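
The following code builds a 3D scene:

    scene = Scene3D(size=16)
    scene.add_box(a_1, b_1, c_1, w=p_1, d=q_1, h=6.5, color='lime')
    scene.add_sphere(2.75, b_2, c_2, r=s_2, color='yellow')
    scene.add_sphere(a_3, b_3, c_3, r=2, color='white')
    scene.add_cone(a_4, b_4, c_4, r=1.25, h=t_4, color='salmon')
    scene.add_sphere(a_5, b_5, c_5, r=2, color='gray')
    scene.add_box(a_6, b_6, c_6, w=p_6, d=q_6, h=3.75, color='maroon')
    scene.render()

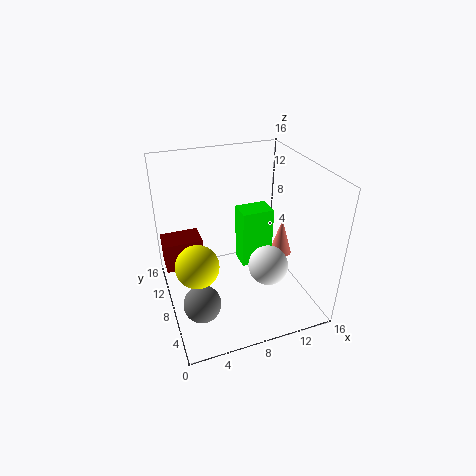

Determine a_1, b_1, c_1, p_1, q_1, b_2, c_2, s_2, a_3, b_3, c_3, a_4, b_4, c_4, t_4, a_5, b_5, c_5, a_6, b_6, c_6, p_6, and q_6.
a_1 = 8.25
b_1 = 7
c_1 = 4.75
p_1 = 3.5
q_1 = 2.5
b_2 = 5.75
c_2 = 7
s_2 = 2.25
a_3 = 9.5
b_3 = 3.25
c_3 = 7.25
a_4 = 13
b_4 = 7.25
c_4 = 5.5
t_4 = 4.25
a_5 = 2.75
b_5 = 4.75
c_5 = 2.75
a_6 = 0.25
b_6 = 12.25
c_6 = 2
p_6 = 4.75
q_6 = 3.25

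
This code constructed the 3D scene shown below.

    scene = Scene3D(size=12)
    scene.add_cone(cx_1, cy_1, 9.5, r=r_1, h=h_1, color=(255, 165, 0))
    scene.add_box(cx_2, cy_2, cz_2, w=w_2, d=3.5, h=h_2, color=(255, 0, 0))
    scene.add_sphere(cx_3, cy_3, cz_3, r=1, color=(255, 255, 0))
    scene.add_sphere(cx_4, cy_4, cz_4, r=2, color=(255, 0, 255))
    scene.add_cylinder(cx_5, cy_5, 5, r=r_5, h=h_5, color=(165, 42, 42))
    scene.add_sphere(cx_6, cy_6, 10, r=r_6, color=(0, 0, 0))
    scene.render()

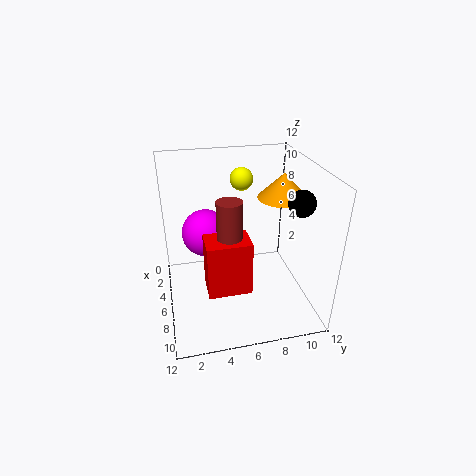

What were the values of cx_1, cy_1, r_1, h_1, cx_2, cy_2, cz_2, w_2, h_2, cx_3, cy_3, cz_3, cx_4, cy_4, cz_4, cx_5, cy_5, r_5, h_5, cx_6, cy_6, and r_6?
cx_1 = 6.5
cy_1 = 9.5
r_1 = 2
h_1 = 2
cx_2 = 6.5
cy_2 = 3
cz_2 = 2.5
w_2 = 2.5
h_2 = 4.5
cx_3 = 3
cy_3 = 7
cz_3 = 10
cx_4 = 4.5
cy_4 = 3.5
cz_4 = 6
cx_5 = 7.5
cy_5 = 5
r_5 = 1
h_5 = 5
cx_6 = 9
cy_6 = 10
r_6 = 1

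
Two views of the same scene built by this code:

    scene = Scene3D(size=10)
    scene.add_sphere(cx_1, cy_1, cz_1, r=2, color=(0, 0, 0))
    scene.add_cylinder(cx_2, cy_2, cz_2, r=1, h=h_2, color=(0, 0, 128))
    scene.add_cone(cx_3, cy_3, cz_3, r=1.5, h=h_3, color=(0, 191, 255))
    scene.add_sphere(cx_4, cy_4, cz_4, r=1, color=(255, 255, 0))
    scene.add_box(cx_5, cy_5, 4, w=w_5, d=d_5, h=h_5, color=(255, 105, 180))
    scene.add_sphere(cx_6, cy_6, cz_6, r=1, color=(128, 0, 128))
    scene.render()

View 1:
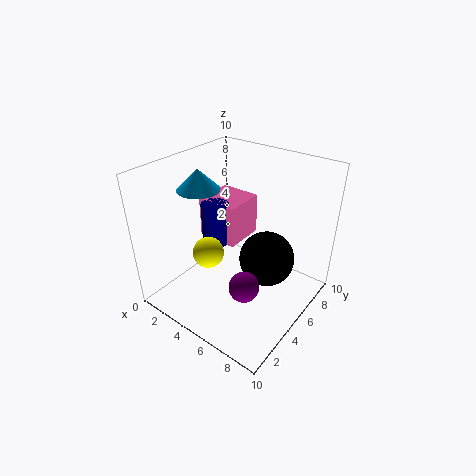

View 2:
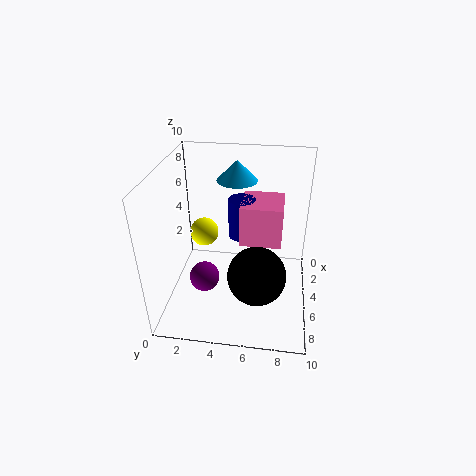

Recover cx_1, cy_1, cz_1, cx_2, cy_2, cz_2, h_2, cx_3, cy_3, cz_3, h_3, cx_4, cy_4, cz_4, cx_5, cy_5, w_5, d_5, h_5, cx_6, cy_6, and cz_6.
cx_1 = 6.5
cy_1 = 6.5
cz_1 = 3
cx_2 = 3
cy_2 = 5
cz_2 = 4
h_2 = 3
cx_3 = 2
cy_3 = 4.5
cz_3 = 8
h_3 = 1.5
cx_4 = 4.5
cy_4 = 2.5
cz_4 = 5
cx_5 = 1.5
cy_5 = 5
w_5 = 3
d_5 = 3
h_5 = 3
cx_6 = 7
cy_6 = 3
cz_6 = 3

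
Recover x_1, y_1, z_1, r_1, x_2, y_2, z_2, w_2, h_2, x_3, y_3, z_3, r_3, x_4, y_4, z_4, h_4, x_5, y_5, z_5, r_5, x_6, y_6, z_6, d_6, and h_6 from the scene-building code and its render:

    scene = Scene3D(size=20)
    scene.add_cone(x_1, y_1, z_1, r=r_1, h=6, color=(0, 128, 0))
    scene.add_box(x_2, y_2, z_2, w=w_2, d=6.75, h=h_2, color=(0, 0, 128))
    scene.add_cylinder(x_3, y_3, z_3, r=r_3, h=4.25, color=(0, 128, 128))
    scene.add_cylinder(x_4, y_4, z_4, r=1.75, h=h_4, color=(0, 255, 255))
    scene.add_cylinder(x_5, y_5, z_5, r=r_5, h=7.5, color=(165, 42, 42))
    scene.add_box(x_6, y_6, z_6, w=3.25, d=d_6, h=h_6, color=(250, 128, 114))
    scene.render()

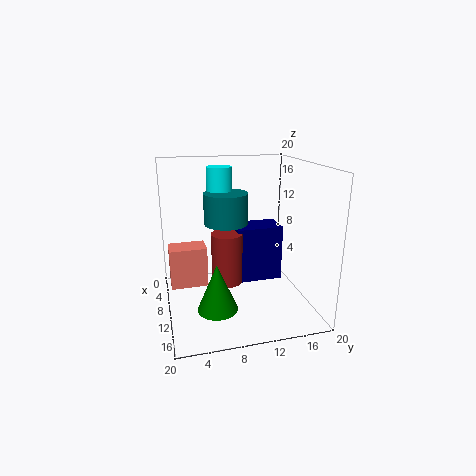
x_1 = 16.25
y_1 = 5.75
z_1 = 3.25
r_1 = 2.5
x_2 = 5
y_2 = 10.25
z_2 = 2.5
w_2 = 4.25
h_2 = 8.25
x_3 = 9.25
y_3 = 8.5
z_3 = 12
r_3 = 3
x_4 = 7.5
y_4 = 8
z_4 = 13.75
h_4 = 5.75
x_5 = 8.5
y_5 = 8.75
z_5 = 2.75
r_5 = 2.25
x_6 = 7.75
y_6 = 0.5
z_6 = 3.75
d_6 = 5
h_6 = 5.5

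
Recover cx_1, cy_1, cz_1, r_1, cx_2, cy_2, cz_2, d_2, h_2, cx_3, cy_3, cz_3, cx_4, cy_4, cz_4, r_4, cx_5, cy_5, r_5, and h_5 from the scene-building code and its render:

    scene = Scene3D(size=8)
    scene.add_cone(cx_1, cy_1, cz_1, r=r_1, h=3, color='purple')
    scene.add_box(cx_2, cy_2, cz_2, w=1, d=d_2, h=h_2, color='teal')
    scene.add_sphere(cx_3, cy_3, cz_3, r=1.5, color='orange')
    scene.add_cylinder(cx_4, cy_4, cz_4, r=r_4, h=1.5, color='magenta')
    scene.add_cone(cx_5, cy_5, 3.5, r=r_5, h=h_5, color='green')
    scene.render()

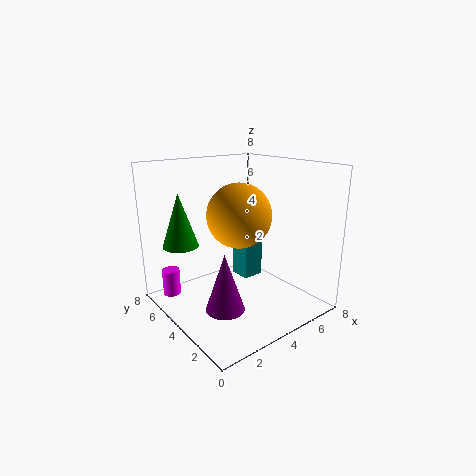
cx_1 = 2
cy_1 = 2.5
cz_1 = 1
r_1 = 1
cx_2 = 2.5
cy_2 = 1.5
cz_2 = 3
d_2 = 1
h_2 = 3.5
cx_3 = 2.5
cy_3 = 2
cz_3 = 6
cx_4 = 1
cy_4 = 6.5
cz_4 = 0.5
r_4 = 0.5
cx_5 = 1.5
cy_5 = 6
r_5 = 1
h_5 = 3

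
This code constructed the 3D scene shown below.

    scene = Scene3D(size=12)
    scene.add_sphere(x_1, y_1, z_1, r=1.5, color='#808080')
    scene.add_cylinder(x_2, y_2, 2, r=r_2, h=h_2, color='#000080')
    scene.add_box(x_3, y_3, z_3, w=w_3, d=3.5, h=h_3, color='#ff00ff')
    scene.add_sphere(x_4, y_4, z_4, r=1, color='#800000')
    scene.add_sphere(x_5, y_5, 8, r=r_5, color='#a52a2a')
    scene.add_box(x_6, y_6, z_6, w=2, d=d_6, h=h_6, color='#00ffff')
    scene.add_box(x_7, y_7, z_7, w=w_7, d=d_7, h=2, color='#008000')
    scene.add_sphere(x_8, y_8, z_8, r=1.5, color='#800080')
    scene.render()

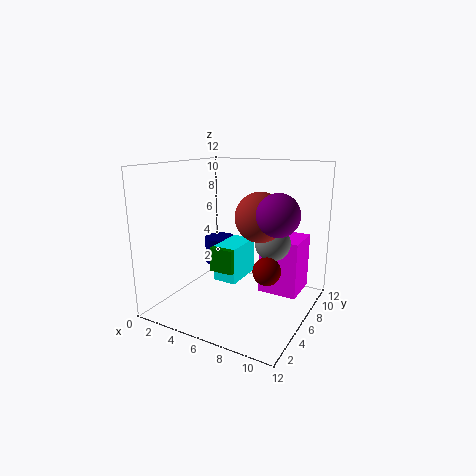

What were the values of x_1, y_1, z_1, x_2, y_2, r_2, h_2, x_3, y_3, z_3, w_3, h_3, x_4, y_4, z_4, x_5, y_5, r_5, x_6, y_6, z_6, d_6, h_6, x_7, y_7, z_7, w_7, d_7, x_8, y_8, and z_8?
x_1 = 8.5, y_1 = 7.5, z_1 = 5.5, x_2 = 2, y_2 = 9.5, r_2 = 1.5, h_2 = 2.5, x_3 = 7, y_3 = 8, z_3 = 0.5, w_3 = 3.5, h_3 = 5, x_4 = 10, y_4 = 3, z_4 = 5, x_5 = 8, y_5 = 6, r_5 = 2, x_6 = 4.5, y_6 = 4.5, z_6 = 2.5, d_6 = 3.5, h_6 = 3, x_7 = 4.5, y_7 = 4, z_7 = 3.5, w_7 = 2, d_7 = 4, x_8 = 10.5, y_8 = 3.5, z_8 = 9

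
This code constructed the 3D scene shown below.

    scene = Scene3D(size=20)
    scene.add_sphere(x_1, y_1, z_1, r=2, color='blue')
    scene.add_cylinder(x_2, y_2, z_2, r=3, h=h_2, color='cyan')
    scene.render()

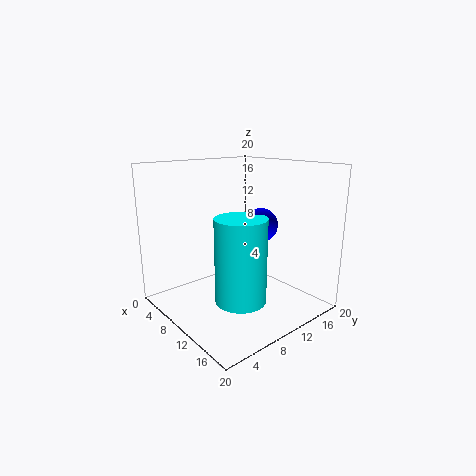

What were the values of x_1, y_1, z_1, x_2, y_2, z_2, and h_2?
x_1 = 16, y_1 = 8.5, z_1 = 13.5, x_2 = 16.5, y_2 = 5, z_2 = 5, h_2 = 10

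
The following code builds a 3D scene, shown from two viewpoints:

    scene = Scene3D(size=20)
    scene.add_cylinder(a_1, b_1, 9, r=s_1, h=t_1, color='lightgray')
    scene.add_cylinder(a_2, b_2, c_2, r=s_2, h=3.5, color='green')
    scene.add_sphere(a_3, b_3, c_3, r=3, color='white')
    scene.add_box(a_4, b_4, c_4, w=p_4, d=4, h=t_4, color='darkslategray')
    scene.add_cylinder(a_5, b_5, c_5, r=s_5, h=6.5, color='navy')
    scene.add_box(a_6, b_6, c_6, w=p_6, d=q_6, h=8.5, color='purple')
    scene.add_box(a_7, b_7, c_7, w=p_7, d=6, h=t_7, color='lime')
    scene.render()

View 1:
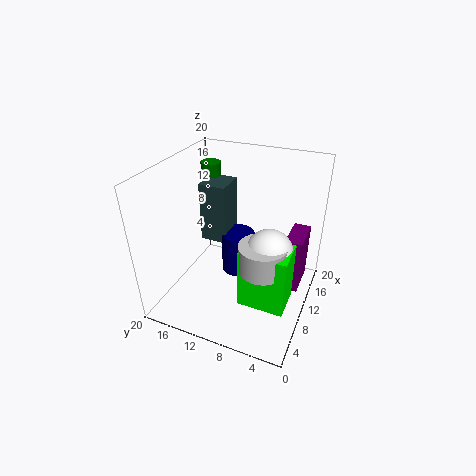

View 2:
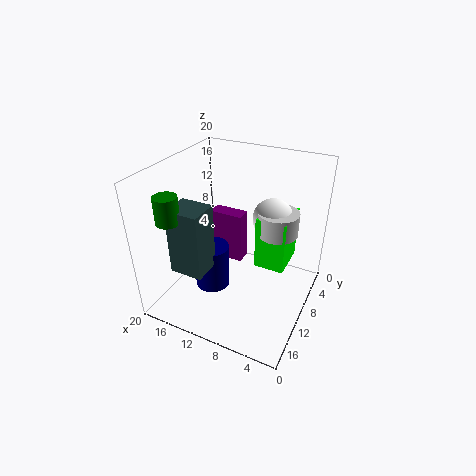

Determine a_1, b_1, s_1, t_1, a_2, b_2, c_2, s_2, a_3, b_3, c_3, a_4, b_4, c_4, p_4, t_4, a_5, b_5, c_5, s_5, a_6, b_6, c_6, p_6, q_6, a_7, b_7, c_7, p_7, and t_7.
a_1 = 6; b_1 = 5; s_1 = 3; t_1 = 3.5; a_2 = 16; b_2 = 17; c_2 = 14.5; s_2 = 1.5; a_3 = 7; b_3 = 4.5; c_3 = 11; a_4 = 12; b_4 = 13; c_4 = 7; p_4 = 4.5; t_4 = 9; a_5 = 13.5; b_5 = 11.5; c_5 = 2; s_5 = 2.5; a_6 = 12.5; b_6 = 1.5; c_6 = 1; p_6 = 5.5; q_6 = 2.5; a_7 = 4; b_7 = 1.5; c_7 = 4; p_7 = 4.5; t_7 = 8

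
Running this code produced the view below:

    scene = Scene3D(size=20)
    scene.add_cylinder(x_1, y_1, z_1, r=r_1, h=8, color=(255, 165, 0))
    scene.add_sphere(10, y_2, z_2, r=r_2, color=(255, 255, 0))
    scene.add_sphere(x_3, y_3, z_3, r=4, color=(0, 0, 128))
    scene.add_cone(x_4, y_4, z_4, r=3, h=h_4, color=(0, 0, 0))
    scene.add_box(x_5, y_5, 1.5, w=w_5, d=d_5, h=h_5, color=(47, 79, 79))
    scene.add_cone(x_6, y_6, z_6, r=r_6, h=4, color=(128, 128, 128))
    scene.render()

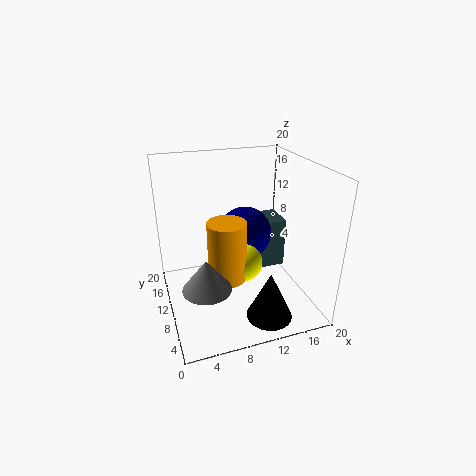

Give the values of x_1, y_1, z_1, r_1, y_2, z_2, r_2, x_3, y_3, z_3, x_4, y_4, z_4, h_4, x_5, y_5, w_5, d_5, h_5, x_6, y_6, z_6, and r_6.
x_1 = 7.5
y_1 = 7
z_1 = 6
r_1 = 2.5
y_2 = 7.5
z_2 = 7.5
r_2 = 2.5
x_3 = 12.5
y_3 = 14
z_3 = 8.5
x_4 = 12
y_4 = 3
z_4 = 1.5
h_4 = 6.5
x_5 = 13
y_5 = 14
w_5 = 6.5
d_5 = 5
h_5 = 8
x_6 = 4
y_6 = 4
z_6 = 7
r_6 = 3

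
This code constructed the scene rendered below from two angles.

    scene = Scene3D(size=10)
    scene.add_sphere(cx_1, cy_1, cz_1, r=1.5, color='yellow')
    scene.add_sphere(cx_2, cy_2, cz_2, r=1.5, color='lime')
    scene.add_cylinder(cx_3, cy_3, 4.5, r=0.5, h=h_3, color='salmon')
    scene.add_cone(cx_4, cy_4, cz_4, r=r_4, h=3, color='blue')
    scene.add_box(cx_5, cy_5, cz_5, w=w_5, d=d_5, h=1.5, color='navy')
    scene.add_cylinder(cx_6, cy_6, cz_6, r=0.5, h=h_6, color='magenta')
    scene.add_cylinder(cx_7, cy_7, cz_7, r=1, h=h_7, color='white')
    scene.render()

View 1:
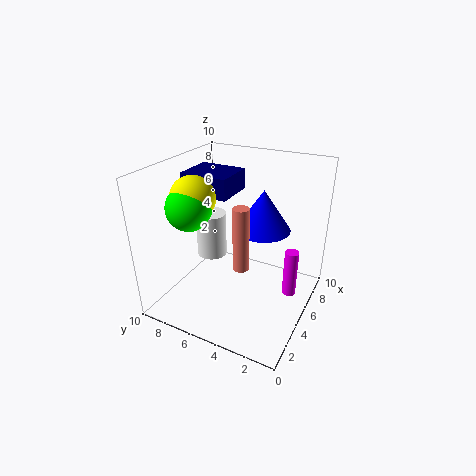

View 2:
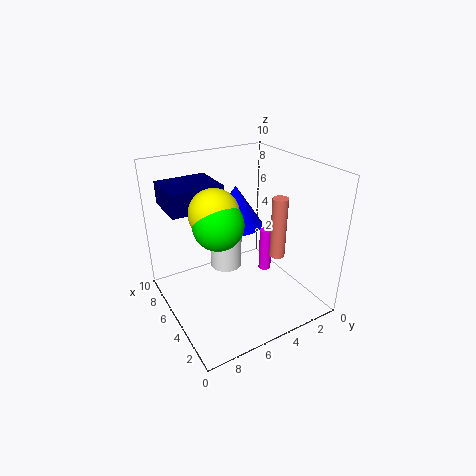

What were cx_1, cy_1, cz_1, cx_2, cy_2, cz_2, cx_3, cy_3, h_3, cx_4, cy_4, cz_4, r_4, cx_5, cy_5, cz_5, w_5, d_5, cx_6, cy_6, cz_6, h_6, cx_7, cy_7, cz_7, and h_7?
cx_1 = 3.5; cy_1 = 7.5; cz_1 = 8; cx_2 = 3; cy_2 = 7.5; cz_2 = 7.5; cx_3 = 2.5; cy_3 = 3.5; h_3 = 4; cx_4 = 7; cy_4 = 4; cz_4 = 5; r_4 = 2; cx_5 = 5; cy_5 = 6; cz_5 = 7.5; w_5 = 3; d_5 = 3.5; cx_6 = 6.5; cy_6 = 1.5; cz_6 = 0.5; h_6 = 3.5; cx_7 = 4; cy_7 = 6.5; cz_7 = 4; h_7 = 3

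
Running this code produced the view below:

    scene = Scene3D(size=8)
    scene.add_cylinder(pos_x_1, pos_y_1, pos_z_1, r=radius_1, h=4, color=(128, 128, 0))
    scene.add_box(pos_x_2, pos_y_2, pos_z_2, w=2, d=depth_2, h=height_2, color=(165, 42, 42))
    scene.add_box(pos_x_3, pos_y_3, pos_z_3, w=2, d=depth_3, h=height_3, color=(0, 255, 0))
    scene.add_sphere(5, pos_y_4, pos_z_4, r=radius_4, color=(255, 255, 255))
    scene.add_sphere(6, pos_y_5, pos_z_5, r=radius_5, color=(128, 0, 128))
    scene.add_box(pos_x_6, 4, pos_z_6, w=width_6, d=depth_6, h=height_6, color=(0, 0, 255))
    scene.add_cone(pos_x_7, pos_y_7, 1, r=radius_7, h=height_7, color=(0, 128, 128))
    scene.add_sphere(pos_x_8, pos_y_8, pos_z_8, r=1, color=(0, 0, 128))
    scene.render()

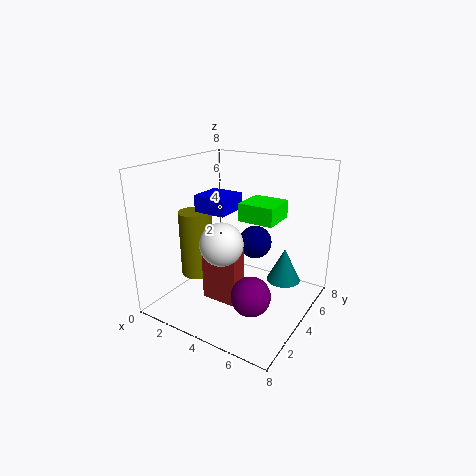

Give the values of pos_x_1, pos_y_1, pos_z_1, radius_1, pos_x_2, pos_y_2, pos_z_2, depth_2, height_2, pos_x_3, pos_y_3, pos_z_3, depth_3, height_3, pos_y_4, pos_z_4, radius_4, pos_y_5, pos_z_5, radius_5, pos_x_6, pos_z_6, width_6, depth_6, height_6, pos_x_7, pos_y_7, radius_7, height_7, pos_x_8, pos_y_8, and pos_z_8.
pos_x_1 = 1, pos_y_1 = 4, pos_z_1 = 1, radius_1 = 1, pos_x_2 = 3, pos_y_2 = 2, pos_z_2 = 1, depth_2 = 1, height_2 = 3, pos_x_3 = 4, pos_y_3 = 4, pos_z_3 = 5, depth_3 = 2, height_3 = 1, pos_y_4 = 1, pos_z_4 = 5, radius_4 = 1, pos_y_5 = 2, pos_z_5 = 2, radius_5 = 1, pos_x_6 = 1, pos_z_6 = 5, width_6 = 2, depth_6 = 2, height_6 = 1, pos_x_7 = 6, pos_y_7 = 6, radius_7 = 1, height_7 = 2, pos_x_8 = 4, pos_y_8 = 6, pos_z_8 = 3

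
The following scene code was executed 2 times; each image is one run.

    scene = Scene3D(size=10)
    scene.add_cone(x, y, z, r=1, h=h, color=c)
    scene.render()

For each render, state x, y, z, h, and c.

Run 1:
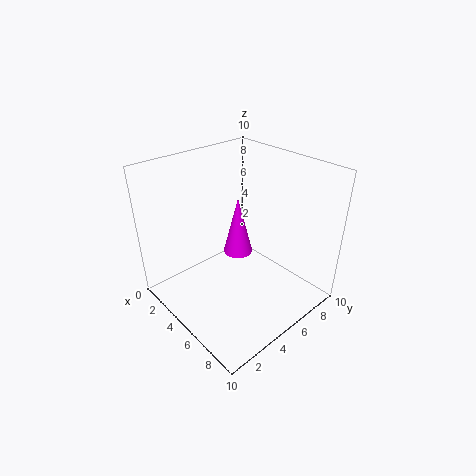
x = 5
y = 5
z = 4
h = 4
c = 'magenta'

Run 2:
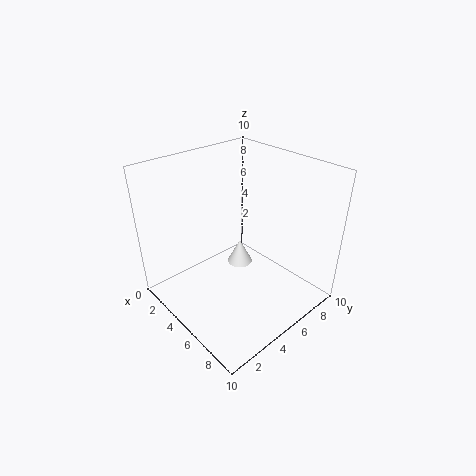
x = 3
y = 7
z = 1
h = 2
c = 'white'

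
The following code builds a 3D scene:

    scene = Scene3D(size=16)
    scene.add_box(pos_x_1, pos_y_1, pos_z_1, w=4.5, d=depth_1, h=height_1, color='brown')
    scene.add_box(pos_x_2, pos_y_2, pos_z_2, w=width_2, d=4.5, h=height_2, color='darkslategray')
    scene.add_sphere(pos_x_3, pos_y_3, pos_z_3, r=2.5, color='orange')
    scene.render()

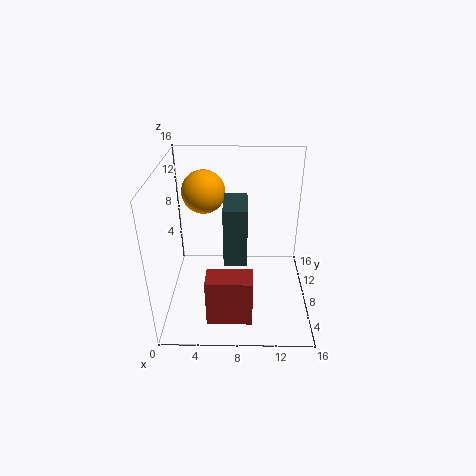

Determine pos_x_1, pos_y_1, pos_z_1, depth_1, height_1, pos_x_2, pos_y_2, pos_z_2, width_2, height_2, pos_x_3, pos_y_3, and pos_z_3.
pos_x_1 = 5
pos_y_1 = 0.5
pos_z_1 = 2.5
depth_1 = 2.5
height_1 = 5
pos_x_2 = 6.5
pos_y_2 = 5.5
pos_z_2 = 6
width_2 = 2.5
height_2 = 6.5
pos_x_3 = 4
pos_y_3 = 11.5
pos_z_3 = 12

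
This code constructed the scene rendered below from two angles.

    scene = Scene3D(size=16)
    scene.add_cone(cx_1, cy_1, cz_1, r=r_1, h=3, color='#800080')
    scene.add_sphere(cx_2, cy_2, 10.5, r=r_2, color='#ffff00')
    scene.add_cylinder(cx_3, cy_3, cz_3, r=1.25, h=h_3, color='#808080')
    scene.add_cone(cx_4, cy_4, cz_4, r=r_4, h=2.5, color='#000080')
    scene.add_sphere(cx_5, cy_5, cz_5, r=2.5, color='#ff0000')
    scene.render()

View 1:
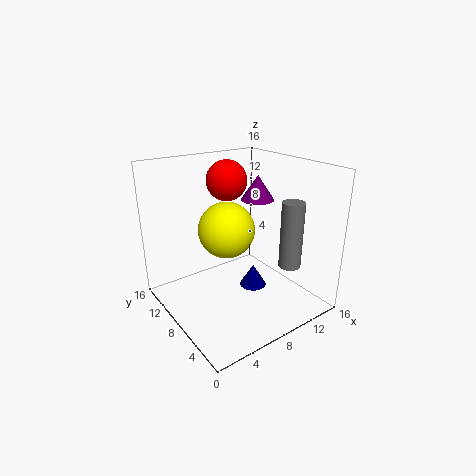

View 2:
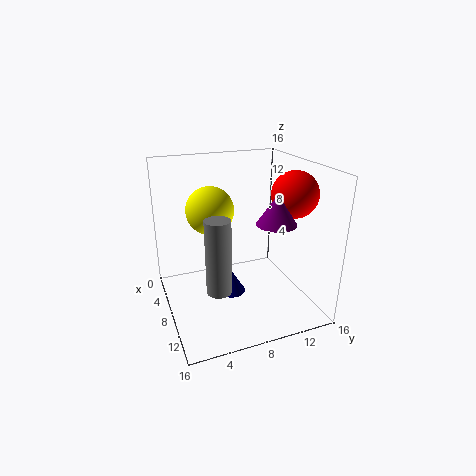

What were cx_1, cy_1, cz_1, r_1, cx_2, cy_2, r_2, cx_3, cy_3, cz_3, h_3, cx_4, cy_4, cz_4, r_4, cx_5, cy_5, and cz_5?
cx_1 = 12.5
cy_1 = 10.25
cz_1 = 11
r_1 = 2
cx_2 = 5
cy_2 = 5.75
r_2 = 2.75
cx_3 = 12.5
cy_3 = 4.25
cz_3 = 4.75
h_3 = 7.5
cx_4 = 9.25
cy_4 = 6.75
cz_4 = 2.25
r_4 = 1.5
cx_5 = 10.25
cy_5 = 13.5
cz_5 = 13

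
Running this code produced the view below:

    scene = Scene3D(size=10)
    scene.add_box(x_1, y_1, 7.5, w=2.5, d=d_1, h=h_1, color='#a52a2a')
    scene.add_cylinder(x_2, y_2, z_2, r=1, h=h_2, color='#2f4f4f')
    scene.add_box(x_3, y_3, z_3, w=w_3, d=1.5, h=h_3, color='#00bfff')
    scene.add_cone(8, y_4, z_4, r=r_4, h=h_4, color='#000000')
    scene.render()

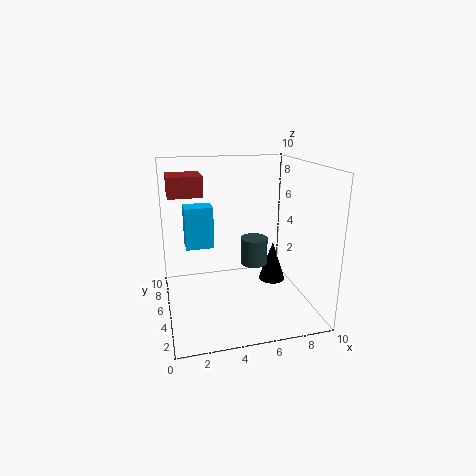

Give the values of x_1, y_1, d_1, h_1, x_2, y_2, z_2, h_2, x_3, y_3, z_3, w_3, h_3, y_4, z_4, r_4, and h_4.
x_1 = 0.5; y_1 = 7; d_1 = 2.5; h_1 = 1.5; x_2 = 6.5; y_2 = 6; z_2 = 2.5; h_2 = 2; x_3 = 1.5; y_3 = 6; z_3 = 4; w_3 = 2; h_3 = 3; y_4 = 6; z_4 = 1; r_4 = 1; h_4 = 3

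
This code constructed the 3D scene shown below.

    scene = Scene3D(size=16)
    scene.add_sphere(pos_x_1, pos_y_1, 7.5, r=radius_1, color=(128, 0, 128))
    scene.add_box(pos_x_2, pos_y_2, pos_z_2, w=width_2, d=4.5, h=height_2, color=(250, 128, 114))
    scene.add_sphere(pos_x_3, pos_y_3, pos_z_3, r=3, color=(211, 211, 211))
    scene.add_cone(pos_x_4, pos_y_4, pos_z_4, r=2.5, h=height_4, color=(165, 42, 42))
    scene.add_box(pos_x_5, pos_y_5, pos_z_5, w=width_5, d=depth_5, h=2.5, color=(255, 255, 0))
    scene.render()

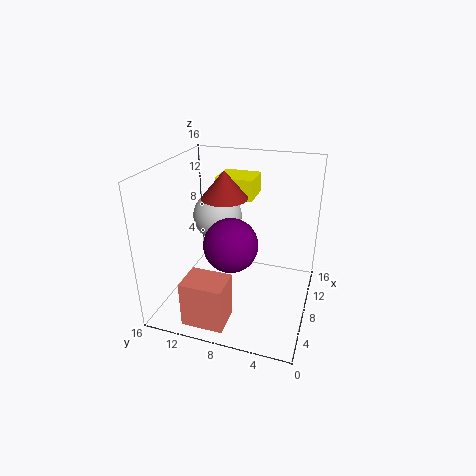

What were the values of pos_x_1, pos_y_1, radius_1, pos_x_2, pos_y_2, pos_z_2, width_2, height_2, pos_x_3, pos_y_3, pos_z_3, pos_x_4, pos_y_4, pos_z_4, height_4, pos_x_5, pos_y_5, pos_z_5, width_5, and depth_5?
pos_x_1 = 7; pos_y_1 = 8.5; radius_1 = 3; pos_x_2 = 1; pos_y_2 = 7.5; pos_z_2 = 0.5; width_2 = 3.5; height_2 = 5; pos_x_3 = 12; pos_y_3 = 12; pos_z_3 = 8.5; pos_x_4 = 8; pos_y_4 = 9.5; pos_z_4 = 12.5; height_4 = 3; pos_x_5 = 11.5; pos_y_5 = 7.5; pos_z_5 = 11; width_5 = 4; depth_5 = 4.5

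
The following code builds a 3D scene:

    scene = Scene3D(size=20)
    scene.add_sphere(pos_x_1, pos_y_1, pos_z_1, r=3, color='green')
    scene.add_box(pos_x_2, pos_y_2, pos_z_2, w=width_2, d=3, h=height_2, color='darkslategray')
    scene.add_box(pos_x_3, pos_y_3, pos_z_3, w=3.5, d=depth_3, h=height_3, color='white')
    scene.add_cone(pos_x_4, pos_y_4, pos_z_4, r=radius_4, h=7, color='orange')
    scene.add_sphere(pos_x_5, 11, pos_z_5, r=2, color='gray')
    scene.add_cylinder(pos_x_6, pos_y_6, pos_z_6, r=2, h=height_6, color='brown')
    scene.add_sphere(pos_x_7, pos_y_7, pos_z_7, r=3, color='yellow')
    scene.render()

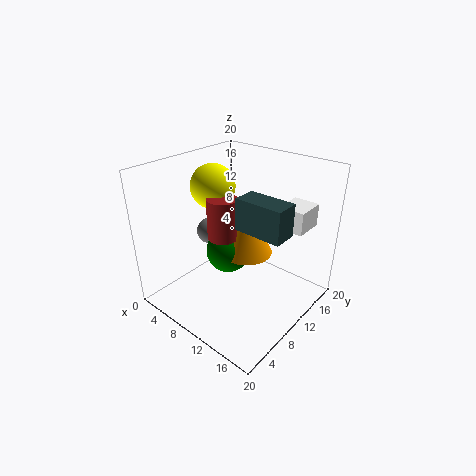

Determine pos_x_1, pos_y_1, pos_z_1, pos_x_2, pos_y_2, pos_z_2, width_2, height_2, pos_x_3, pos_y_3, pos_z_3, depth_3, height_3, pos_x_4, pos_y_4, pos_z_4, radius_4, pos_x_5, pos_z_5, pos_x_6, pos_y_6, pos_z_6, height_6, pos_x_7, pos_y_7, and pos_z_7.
pos_x_1 = 9.5; pos_y_1 = 8.5; pos_z_1 = 8.5; pos_x_2 = 13; pos_y_2 = 6; pos_z_2 = 14; width_2 = 6; height_2 = 4; pos_x_3 = 15; pos_y_3 = 12; pos_z_3 = 12.5; depth_3 = 4; height_3 = 3; pos_x_4 = 11.5; pos_y_4 = 10; pos_z_4 = 8.5; radius_4 = 3.5; pos_x_5 = 3.5; pos_z_5 = 8.5; pos_x_6 = 9.5; pos_y_6 = 7.5; pos_z_6 = 11; height_6 = 5.5; pos_x_7 = 6.5; pos_y_7 = 9; pos_z_7 = 17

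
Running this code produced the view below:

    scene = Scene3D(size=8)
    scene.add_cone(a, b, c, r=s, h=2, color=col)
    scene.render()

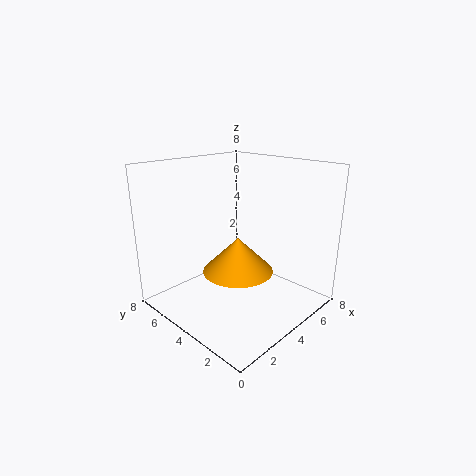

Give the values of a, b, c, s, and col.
a = 4, b = 4, c = 2, s = 2, col = 'orange'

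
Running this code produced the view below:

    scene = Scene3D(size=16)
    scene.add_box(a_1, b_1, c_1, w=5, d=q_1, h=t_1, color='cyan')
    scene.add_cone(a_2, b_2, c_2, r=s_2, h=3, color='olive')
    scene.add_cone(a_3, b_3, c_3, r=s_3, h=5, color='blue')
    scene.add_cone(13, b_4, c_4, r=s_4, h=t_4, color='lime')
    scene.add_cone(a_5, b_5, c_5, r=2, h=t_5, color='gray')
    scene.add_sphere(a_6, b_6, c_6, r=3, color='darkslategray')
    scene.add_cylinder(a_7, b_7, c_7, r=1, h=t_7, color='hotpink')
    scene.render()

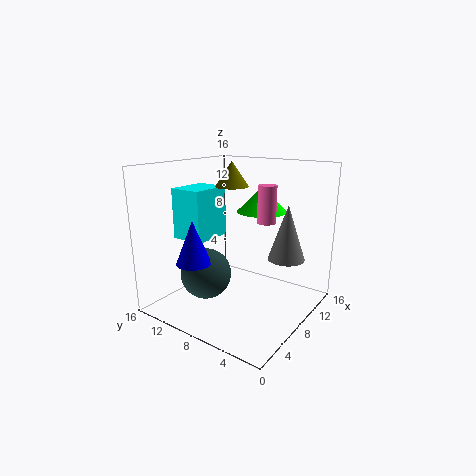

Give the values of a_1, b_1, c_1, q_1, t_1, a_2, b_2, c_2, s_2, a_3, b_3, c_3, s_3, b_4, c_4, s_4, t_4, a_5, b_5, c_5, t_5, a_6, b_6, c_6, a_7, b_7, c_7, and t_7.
a_1 = 6, b_1 = 12, c_1 = 7, q_1 = 4, t_1 = 6, a_2 = 11, b_2 = 11, c_2 = 13, s_2 = 2, a_3 = 5, b_3 = 12, c_3 = 5, s_3 = 2, b_4 = 8, c_4 = 10, s_4 = 3, t_4 = 3, a_5 = 10, b_5 = 3, c_5 = 6, t_5 = 6, a_6 = 7, b_6 = 12, c_6 = 3, a_7 = 9, b_7 = 5, c_7 = 10, t_7 = 4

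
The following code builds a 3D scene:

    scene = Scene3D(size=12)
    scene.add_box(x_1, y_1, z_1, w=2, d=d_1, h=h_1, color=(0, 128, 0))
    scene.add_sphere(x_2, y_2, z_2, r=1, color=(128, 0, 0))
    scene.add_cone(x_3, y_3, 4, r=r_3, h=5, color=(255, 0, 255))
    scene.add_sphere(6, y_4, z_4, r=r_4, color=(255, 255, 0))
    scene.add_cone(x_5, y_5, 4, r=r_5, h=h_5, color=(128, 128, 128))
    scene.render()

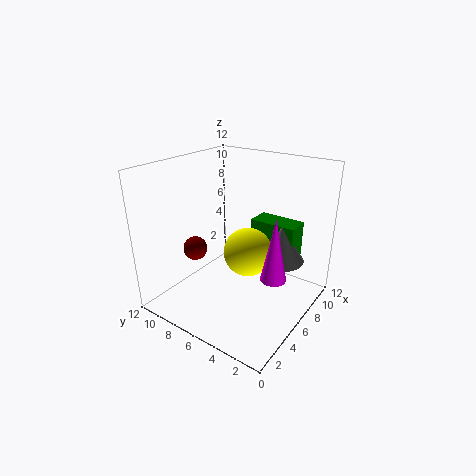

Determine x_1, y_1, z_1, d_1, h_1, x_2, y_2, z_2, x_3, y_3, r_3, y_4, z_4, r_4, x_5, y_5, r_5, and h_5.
x_1 = 8, y_1 = 2, z_1 = 4, d_1 = 4, h_1 = 3, x_2 = 4, y_2 = 9, z_2 = 5, x_3 = 5, y_3 = 2, r_3 = 1, y_4 = 5, z_4 = 5, r_4 = 2, x_5 = 8, y_5 = 3, r_5 = 2, h_5 = 3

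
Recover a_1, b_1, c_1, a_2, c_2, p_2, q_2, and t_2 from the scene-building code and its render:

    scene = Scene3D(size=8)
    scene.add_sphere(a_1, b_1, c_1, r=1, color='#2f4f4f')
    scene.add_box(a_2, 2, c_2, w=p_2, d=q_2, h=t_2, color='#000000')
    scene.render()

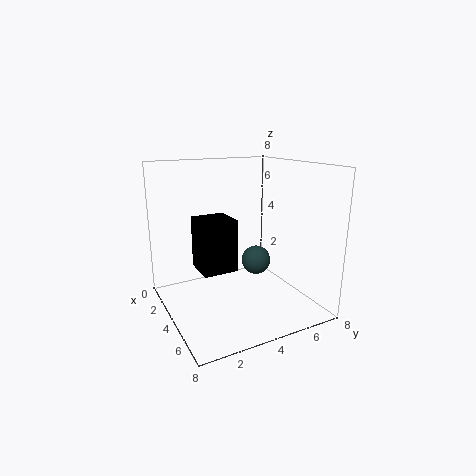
a_1 = 1
b_1 = 7
c_1 = 1
a_2 = 2
c_2 = 2
p_2 = 2
q_2 = 2
t_2 = 3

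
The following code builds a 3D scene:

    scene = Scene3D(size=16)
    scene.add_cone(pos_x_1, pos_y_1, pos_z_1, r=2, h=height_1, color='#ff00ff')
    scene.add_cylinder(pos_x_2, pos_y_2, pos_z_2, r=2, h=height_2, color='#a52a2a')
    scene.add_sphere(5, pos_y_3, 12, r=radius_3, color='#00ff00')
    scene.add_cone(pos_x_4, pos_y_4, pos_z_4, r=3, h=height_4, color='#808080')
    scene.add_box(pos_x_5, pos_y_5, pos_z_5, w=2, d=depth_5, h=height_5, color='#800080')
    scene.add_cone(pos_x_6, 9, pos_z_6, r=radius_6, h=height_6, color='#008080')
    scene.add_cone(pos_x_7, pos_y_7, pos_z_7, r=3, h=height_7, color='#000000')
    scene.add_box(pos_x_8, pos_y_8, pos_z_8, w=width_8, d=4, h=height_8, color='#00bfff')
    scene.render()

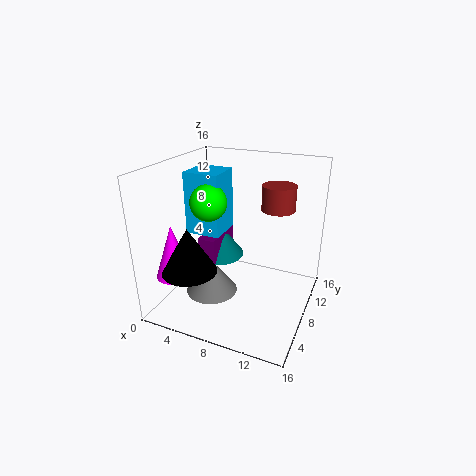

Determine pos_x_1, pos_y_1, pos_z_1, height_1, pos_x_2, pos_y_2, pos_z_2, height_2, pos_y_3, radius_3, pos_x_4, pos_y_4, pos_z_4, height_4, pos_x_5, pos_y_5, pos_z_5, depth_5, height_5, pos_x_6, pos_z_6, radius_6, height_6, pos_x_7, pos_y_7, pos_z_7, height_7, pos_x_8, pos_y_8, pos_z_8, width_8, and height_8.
pos_x_1 = 2, pos_y_1 = 4, pos_z_1 = 4, height_1 = 6, pos_x_2 = 11, pos_y_2 = 13, pos_z_2 = 10, height_2 = 3, pos_y_3 = 7, radius_3 = 2, pos_x_4 = 5, pos_y_4 = 7, pos_z_4 = 1, height_4 = 4, pos_x_5 = 4, pos_y_5 = 6, pos_z_5 = 5, depth_5 = 5, height_5 = 3, pos_x_6 = 5, pos_z_6 = 5, radius_6 = 3, height_6 = 4, pos_x_7 = 4, pos_y_7 = 4, pos_z_7 = 5, height_7 = 5, pos_x_8 = 2, pos_y_8 = 7, pos_z_8 = 8, width_8 = 4, height_8 = 7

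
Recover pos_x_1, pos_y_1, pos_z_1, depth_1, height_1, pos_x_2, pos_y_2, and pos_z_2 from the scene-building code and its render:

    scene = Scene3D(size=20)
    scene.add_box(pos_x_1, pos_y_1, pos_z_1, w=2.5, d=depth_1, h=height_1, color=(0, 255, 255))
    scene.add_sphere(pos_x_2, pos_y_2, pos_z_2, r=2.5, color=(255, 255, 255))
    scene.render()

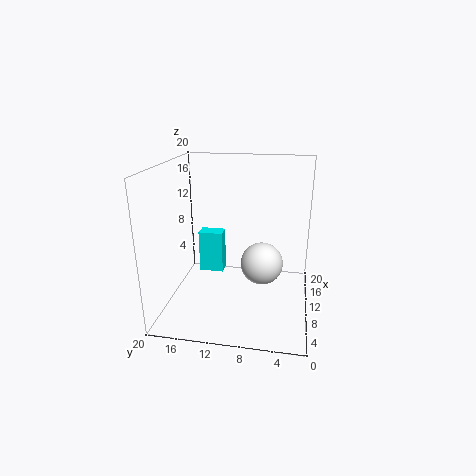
pos_x_1 = 17
pos_y_1 = 14
pos_z_1 = 0.5
depth_1 = 4
height_1 = 7
pos_x_2 = 4
pos_y_2 = 6
pos_z_2 = 9.5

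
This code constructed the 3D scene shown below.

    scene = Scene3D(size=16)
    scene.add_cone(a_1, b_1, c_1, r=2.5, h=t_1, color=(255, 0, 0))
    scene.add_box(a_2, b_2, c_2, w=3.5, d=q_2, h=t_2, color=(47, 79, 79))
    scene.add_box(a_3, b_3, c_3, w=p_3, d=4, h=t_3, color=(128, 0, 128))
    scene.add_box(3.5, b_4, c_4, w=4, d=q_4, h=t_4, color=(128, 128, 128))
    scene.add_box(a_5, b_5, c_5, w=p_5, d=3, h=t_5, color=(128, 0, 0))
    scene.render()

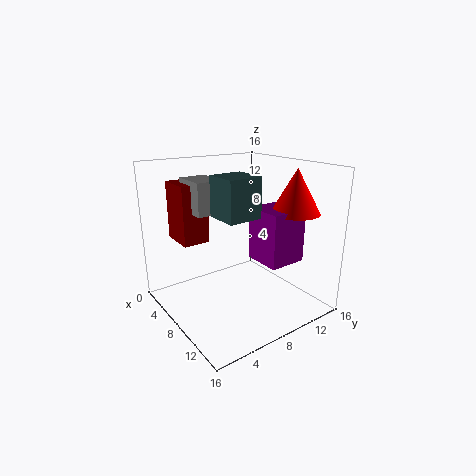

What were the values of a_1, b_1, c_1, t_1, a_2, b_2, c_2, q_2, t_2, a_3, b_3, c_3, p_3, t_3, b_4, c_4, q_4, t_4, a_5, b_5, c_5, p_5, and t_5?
a_1 = 13; b_1 = 11.5; c_1 = 11.5; t_1 = 4.5; a_2 = 9; b_2 = 4; c_2 = 11.5; q_2 = 3.5; t_2 = 4; a_3 = 10; b_3 = 8; c_3 = 6.5; p_3 = 4; t_3 = 5.5; b_4 = 3.5; c_4 = 11; q_4 = 3; t_4 = 3.5; a_5 = 2; b_5 = 2.5; c_5 = 7.5; p_5 = 4; t_5 = 6.5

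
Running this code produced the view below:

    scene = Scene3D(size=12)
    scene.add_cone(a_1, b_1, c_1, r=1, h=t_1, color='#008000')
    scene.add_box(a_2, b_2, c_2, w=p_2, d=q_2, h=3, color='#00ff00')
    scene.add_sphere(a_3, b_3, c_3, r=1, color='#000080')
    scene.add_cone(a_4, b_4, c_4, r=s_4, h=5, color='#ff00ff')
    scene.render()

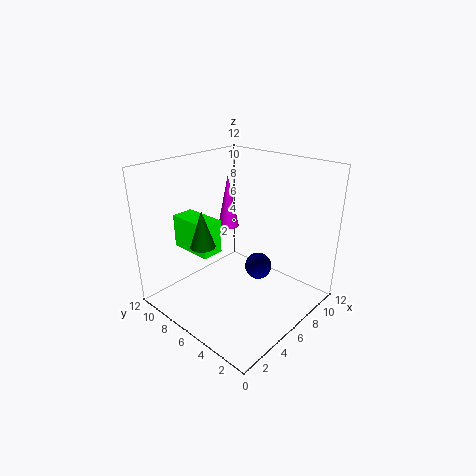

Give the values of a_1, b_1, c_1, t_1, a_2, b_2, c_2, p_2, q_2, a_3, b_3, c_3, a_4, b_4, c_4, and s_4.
a_1 = 3; b_1 = 7; c_1 = 6; t_1 = 3; a_2 = 4; b_2 = 8; c_2 = 4; p_2 = 2; q_2 = 4; a_3 = 5; b_3 = 3; c_3 = 5; a_4 = 9; b_4 = 10; c_4 = 5; s_4 = 1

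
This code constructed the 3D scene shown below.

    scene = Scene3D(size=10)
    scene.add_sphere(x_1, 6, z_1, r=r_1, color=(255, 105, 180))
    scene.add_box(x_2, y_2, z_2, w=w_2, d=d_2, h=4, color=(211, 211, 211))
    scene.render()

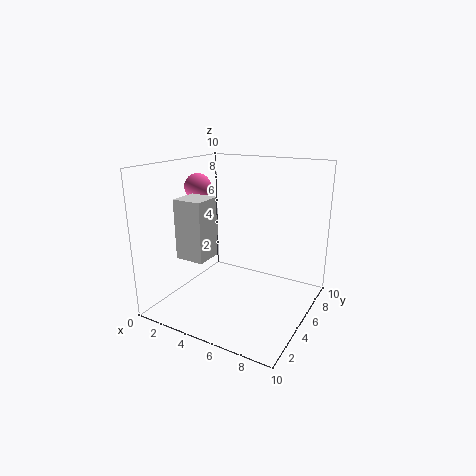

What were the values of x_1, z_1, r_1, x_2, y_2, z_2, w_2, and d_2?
x_1 = 1, z_1 = 8, r_1 = 1, x_2 = 2, y_2 = 2, z_2 = 4, w_2 = 2, d_2 = 2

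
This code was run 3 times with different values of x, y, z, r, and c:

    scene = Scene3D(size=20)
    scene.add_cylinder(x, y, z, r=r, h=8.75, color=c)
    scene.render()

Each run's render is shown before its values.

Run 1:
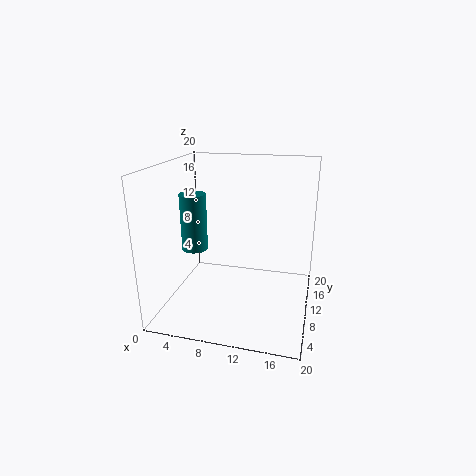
x = 2.25
y = 13
z = 6.25
r = 2
c = 'teal'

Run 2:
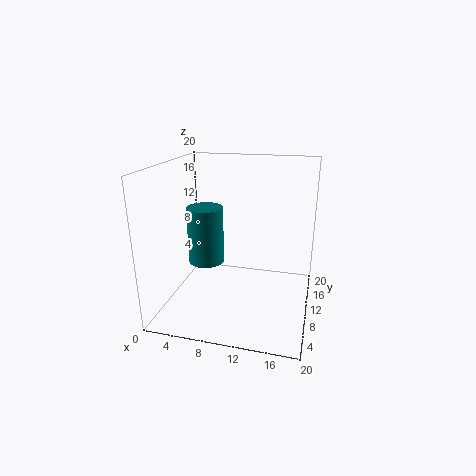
x = 4
y = 13.25
z = 4.25
r = 2.75
c = 'teal'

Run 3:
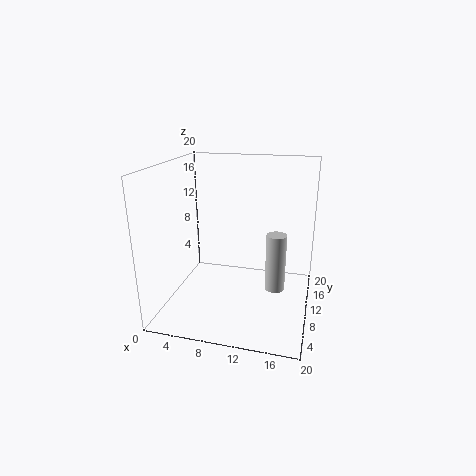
x = 15
y = 13
z = 1
r = 1.5
c = 'lightgray'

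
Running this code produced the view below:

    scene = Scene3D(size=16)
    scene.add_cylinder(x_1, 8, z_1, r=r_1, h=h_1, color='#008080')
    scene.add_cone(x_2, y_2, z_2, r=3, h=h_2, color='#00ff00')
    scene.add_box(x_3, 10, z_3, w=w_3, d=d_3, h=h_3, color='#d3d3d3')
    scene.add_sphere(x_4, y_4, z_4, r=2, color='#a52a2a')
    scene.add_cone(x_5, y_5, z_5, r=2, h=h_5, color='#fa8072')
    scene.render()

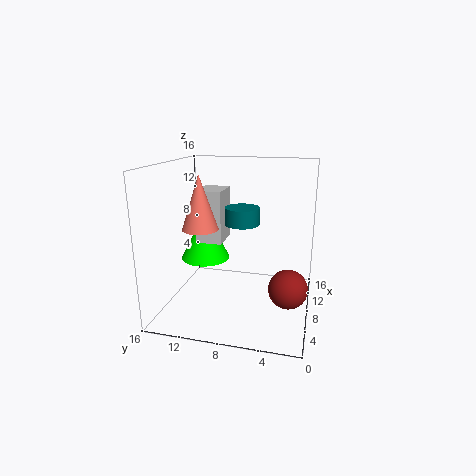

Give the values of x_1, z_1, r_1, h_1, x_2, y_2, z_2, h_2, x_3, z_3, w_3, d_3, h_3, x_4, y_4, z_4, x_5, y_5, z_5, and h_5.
x_1 = 10, z_1 = 9, r_1 = 2, h_1 = 2, x_2 = 11, y_2 = 13, z_2 = 4, h_2 = 6, x_3 = 8, z_3 = 7, w_3 = 4, d_3 = 3, h_3 = 6, x_4 = 5, y_4 = 2, z_4 = 4, x_5 = 7, y_5 = 12, z_5 = 9, h_5 = 6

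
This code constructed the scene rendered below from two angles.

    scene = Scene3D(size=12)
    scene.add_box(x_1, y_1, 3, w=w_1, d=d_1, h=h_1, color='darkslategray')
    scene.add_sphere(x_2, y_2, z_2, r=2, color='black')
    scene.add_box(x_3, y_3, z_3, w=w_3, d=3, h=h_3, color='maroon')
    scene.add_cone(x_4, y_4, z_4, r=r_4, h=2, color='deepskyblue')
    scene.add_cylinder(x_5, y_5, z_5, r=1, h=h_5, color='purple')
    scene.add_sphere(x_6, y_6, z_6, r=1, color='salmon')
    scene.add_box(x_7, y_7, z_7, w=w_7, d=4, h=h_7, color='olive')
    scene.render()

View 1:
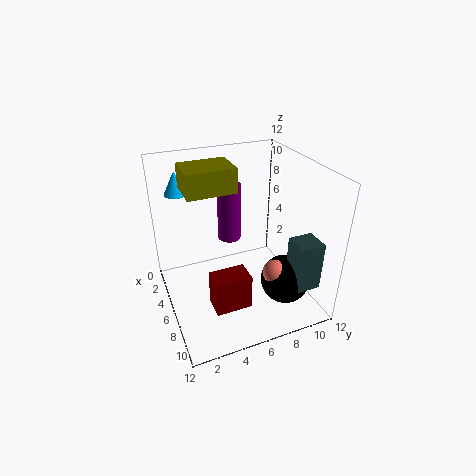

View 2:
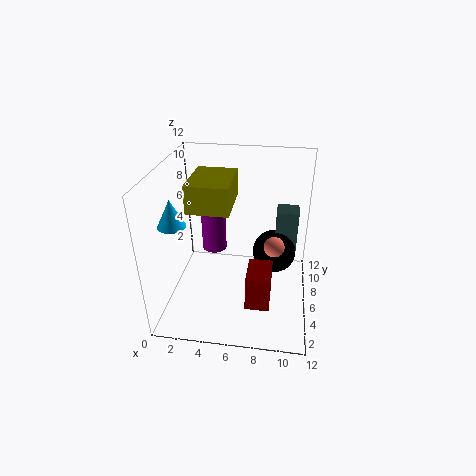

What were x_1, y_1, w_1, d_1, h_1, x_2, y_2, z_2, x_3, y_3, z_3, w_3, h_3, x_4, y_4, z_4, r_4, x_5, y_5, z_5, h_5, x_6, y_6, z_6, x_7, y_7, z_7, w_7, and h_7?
x_1 = 9, y_1 = 9, w_1 = 2, d_1 = 2, h_1 = 4, x_2 = 9, y_2 = 9, z_2 = 3, x_3 = 7, y_3 = 3, z_3 = 1, w_3 = 2, h_3 = 3, x_4 = 2, y_4 = 2, z_4 = 9, r_4 = 1, x_5 = 4, y_5 = 6, z_5 = 5, h_5 = 5, x_6 = 9, y_6 = 8, z_6 = 4, x_7 = 3, y_7 = 2, z_7 = 10, w_7 = 3, h_7 = 2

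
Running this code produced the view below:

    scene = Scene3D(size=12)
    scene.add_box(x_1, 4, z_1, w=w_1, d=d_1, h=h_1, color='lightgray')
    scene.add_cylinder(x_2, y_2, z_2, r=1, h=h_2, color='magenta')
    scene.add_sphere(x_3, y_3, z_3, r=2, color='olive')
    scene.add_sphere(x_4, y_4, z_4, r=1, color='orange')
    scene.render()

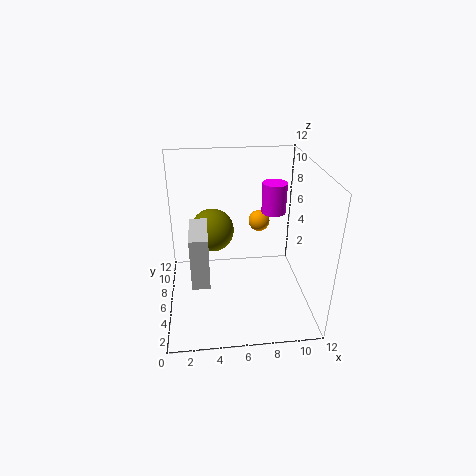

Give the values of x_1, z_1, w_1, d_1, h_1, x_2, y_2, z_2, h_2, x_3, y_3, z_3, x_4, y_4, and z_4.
x_1 = 2
z_1 = 2.5
w_1 = 1.5
d_1 = 4
h_1 = 4.5
x_2 = 9
y_2 = 6.5
z_2 = 8
h_2 = 2.5
x_3 = 4
y_3 = 9.5
z_3 = 5
x_4 = 8.5
y_4 = 10
z_4 = 5.5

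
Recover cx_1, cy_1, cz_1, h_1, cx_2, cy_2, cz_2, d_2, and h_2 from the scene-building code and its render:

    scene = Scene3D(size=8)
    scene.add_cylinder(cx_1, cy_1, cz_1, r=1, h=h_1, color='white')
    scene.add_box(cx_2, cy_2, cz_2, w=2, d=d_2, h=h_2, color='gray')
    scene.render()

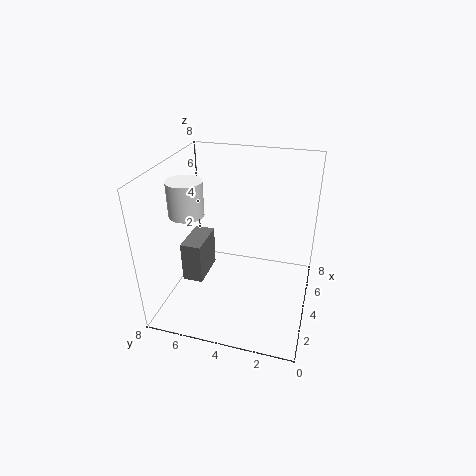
cx_1 = 4; cy_1 = 7; cz_1 = 5; h_1 = 2; cx_2 = 1; cy_2 = 5; cz_2 = 3; d_2 = 1; h_2 = 2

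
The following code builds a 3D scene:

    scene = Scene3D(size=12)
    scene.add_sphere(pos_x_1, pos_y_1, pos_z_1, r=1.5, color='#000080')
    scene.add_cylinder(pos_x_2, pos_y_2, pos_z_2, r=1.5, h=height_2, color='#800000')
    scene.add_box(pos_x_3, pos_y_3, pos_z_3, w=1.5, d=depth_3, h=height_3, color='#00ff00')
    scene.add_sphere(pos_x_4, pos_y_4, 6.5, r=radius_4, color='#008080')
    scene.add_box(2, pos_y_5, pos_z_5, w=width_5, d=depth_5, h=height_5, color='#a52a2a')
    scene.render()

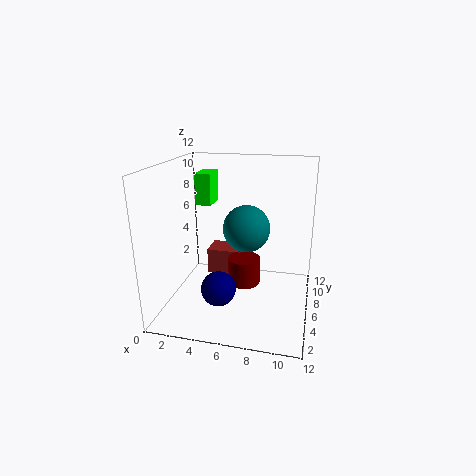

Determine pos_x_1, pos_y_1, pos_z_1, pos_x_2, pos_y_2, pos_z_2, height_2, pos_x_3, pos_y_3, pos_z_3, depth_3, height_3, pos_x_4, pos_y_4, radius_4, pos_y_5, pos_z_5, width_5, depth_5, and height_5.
pos_x_1 = 4.5
pos_y_1 = 5
pos_z_1 = 1.5
pos_x_2 = 6
pos_y_2 = 8.5
pos_z_2 = 0.5
height_2 = 2.5
pos_x_3 = 1
pos_y_3 = 9.5
pos_z_3 = 7.5
depth_3 = 2.5
height_3 = 3
pos_x_4 = 6.5
pos_y_4 = 7
radius_4 = 2
pos_y_5 = 9.5
pos_z_5 = 0.5
width_5 = 3.5
depth_5 = 2.5
height_5 = 2.5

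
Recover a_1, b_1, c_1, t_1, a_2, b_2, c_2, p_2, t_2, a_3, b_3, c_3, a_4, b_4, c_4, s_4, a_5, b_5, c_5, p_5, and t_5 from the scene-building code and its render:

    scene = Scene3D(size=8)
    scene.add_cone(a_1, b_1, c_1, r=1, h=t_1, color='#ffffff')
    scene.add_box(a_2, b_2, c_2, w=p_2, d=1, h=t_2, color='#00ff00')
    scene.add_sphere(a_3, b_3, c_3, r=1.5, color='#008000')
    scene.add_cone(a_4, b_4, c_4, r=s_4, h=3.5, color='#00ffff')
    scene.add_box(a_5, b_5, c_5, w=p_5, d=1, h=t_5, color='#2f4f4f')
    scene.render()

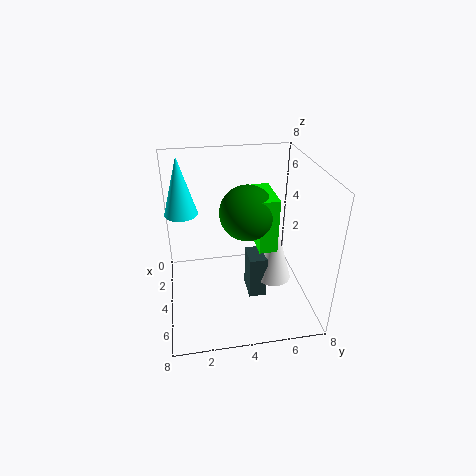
a_1 = 4.5; b_1 = 6; c_1 = 1.5; t_1 = 3.5; a_2 = 2.5; b_2 = 5; c_2 = 3.5; p_2 = 2.5; t_2 = 3; a_3 = 4; b_3 = 4.5; c_3 = 5.5; a_4 = 1.5; b_4 = 1; c_4 = 4.5; s_4 = 1; a_5 = 3.5; b_5 = 4.5; c_5 = 0.5; p_5 = 1.5; t_5 = 2.5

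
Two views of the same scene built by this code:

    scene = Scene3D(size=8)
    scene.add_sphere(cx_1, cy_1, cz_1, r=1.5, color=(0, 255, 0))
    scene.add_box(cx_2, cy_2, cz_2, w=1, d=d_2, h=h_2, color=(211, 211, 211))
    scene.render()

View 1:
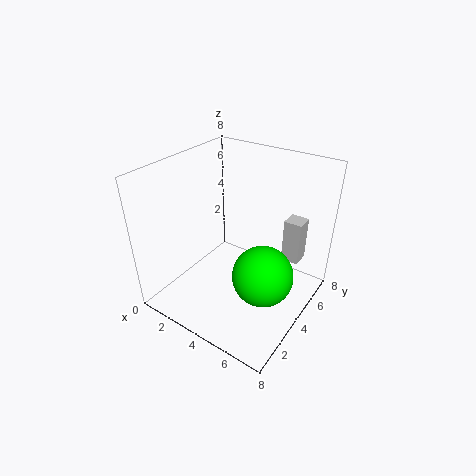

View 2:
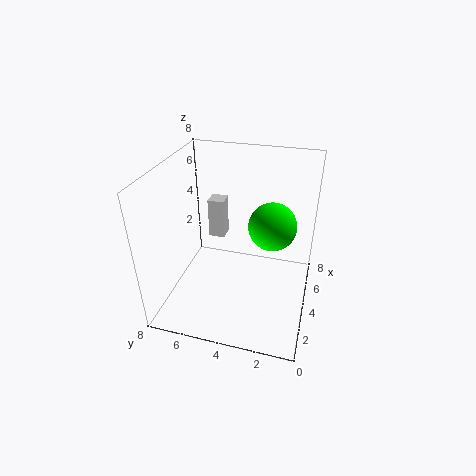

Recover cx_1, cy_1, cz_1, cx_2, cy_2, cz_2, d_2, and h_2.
cx_1 = 6.5, cy_1 = 2.5, cz_1 = 3.5, cx_2 = 6, cy_2 = 5.5, cz_2 = 2.5, d_2 = 1, h_2 = 2.5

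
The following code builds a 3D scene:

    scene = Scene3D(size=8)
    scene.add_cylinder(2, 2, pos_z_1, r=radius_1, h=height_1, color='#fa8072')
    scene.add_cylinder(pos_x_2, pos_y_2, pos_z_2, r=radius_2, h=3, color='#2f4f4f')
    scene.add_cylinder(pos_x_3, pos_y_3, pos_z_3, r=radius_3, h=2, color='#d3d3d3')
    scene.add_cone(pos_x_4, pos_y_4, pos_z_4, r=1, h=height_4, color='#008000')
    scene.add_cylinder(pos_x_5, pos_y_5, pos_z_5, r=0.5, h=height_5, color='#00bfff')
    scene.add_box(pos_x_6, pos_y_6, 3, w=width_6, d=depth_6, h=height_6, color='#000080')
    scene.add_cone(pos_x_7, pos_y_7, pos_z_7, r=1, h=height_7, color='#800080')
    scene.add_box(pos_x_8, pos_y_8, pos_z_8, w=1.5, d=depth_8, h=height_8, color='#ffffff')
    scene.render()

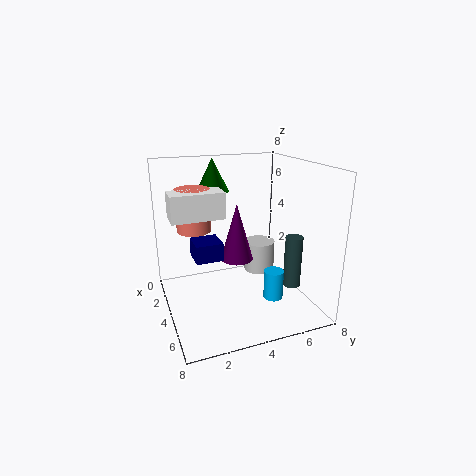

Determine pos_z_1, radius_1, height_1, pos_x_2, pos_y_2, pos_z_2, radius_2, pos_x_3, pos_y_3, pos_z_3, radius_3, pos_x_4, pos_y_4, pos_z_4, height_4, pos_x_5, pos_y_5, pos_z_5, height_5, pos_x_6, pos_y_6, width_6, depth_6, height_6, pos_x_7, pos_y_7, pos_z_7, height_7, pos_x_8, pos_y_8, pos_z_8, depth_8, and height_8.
pos_z_1 = 4
radius_1 = 1
height_1 = 2.5
pos_x_2 = 5
pos_y_2 = 7
pos_z_2 = 1
radius_2 = 0.5
pos_x_3 = 1.5
pos_y_3 = 6.5
pos_z_3 = 0.5
radius_3 = 1
pos_x_4 = 1
pos_y_4 = 3.5
pos_z_4 = 6
height_4 = 2
pos_x_5 = 6.5
pos_y_5 = 5
pos_z_5 = 1.5
height_5 = 1.5
pos_x_6 = 3
pos_y_6 = 1.5
width_6 = 1.5
depth_6 = 1.5
height_6 = 1
pos_x_7 = 2.5
pos_y_7 = 4.5
pos_z_7 = 2
height_7 = 3.5
pos_x_8 = 2
pos_y_8 = 0.5
pos_z_8 = 5
depth_8 = 3
height_8 = 1.5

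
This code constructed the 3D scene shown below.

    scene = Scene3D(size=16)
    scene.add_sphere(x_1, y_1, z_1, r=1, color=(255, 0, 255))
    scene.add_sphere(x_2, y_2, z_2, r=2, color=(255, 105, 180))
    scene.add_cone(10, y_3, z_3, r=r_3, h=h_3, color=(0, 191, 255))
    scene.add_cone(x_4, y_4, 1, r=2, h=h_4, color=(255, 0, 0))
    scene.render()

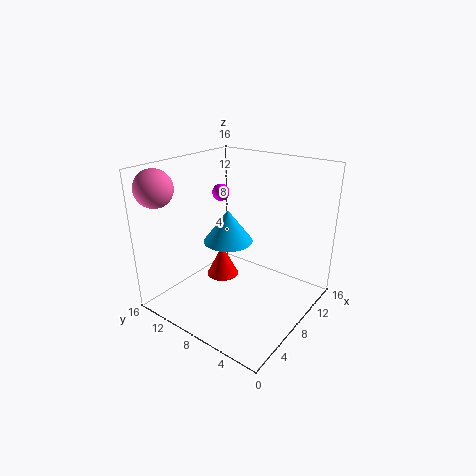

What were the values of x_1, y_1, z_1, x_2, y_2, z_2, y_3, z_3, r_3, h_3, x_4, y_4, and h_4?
x_1 = 10, y_1 = 12, z_1 = 12, x_2 = 2, y_2 = 14, z_2 = 14, y_3 = 11, z_3 = 6, r_3 = 3, h_3 = 4, x_4 = 10, y_4 = 12, h_4 = 4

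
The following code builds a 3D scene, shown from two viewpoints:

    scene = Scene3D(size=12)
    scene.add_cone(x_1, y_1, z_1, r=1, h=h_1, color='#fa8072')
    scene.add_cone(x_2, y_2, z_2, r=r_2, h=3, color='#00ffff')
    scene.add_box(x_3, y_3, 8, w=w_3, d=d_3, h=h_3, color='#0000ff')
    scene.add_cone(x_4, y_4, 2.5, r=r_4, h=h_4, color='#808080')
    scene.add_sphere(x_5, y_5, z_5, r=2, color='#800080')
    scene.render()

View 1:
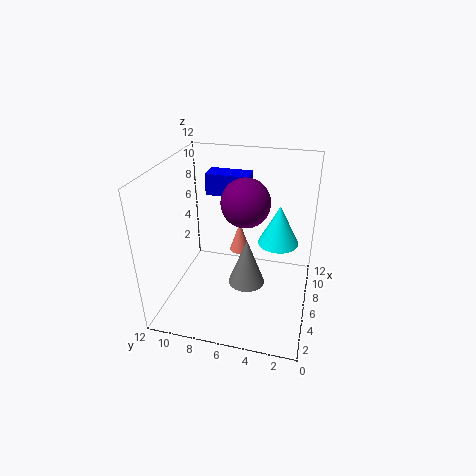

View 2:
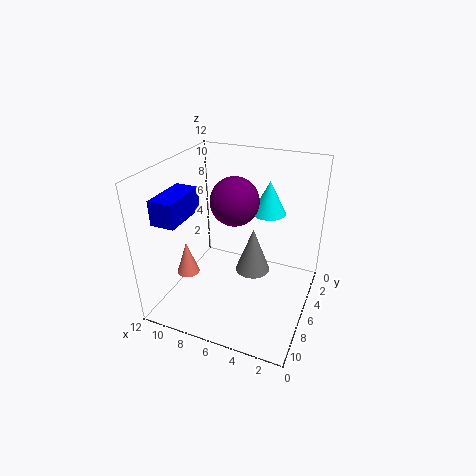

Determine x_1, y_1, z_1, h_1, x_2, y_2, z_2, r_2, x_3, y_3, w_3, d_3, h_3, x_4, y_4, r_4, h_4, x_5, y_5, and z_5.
x_1 = 10.5, y_1 = 7, z_1 = 2, h_1 = 3, x_2 = 4.5, y_2 = 2.5, z_2 = 7, r_2 = 1.5, x_3 = 9.5, y_3 = 6, w_3 = 2, d_3 = 4, h_3 = 2, x_4 = 5, y_4 = 5, r_4 = 1.5, h_4 = 4, x_5 = 6.5, y_5 = 5.5, z_5 = 9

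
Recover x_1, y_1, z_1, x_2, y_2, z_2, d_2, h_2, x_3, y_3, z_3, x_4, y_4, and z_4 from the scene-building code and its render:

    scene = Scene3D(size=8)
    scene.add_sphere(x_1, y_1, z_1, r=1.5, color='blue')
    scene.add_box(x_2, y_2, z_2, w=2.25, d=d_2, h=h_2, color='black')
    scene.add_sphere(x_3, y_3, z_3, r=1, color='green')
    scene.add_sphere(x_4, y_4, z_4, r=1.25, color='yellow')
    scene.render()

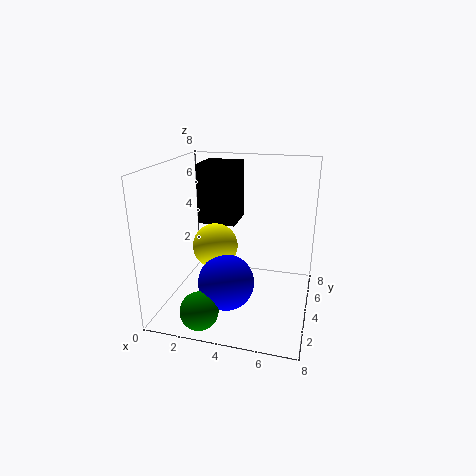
x_1 = 3.75; y_1 = 2.5; z_1 = 2; x_2 = 1.25; y_2 = 5; z_2 = 4.25; d_2 = 2.25; h_2 = 3.5; x_3 = 2.75; y_3 = 1; z_3 = 1; x_4 = 2.75; y_4 = 3.75; z_4 = 3.5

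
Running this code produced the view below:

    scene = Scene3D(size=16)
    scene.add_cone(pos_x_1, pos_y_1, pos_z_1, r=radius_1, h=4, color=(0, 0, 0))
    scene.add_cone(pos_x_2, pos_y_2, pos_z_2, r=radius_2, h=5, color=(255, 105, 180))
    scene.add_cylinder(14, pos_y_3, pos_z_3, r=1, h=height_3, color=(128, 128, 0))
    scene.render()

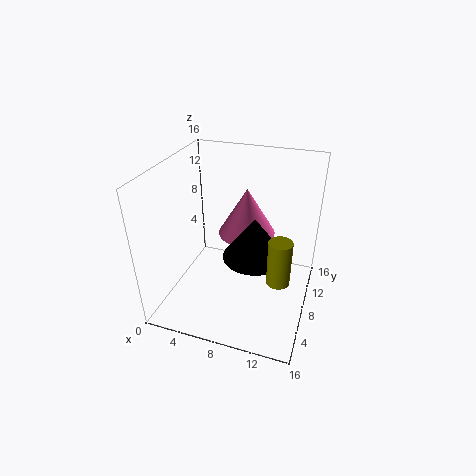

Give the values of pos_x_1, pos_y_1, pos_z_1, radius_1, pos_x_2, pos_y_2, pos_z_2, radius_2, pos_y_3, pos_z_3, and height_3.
pos_x_1 = 11, pos_y_1 = 4, pos_z_1 = 9, radius_1 = 3, pos_x_2 = 9, pos_y_2 = 8, pos_z_2 = 9, radius_2 = 3, pos_y_3 = 1, pos_z_3 = 9, height_3 = 4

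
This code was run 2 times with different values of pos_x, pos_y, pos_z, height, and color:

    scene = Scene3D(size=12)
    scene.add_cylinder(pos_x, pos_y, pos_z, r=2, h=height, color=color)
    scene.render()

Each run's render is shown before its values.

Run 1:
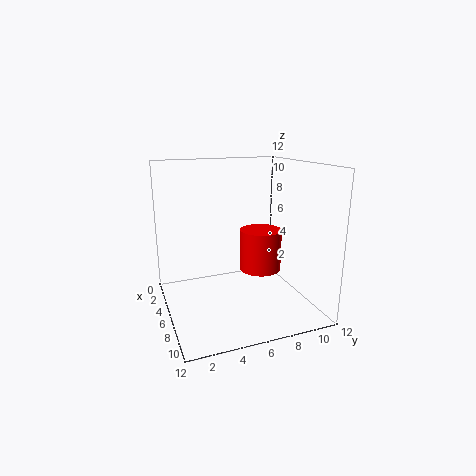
pos_x = 3; pos_y = 9.5; pos_z = 1.5; height = 4; color = 'red'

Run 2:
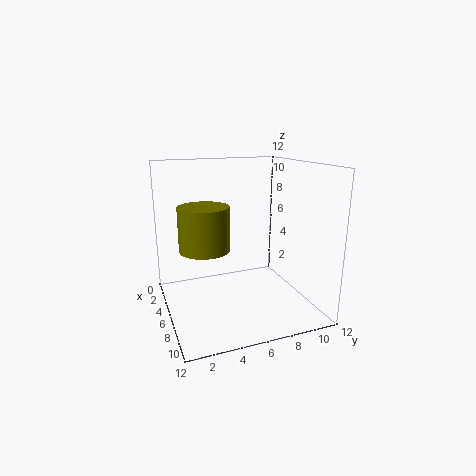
pos_x = 6.5; pos_y = 3; pos_z = 5.5; height = 3.5; color = 'olive'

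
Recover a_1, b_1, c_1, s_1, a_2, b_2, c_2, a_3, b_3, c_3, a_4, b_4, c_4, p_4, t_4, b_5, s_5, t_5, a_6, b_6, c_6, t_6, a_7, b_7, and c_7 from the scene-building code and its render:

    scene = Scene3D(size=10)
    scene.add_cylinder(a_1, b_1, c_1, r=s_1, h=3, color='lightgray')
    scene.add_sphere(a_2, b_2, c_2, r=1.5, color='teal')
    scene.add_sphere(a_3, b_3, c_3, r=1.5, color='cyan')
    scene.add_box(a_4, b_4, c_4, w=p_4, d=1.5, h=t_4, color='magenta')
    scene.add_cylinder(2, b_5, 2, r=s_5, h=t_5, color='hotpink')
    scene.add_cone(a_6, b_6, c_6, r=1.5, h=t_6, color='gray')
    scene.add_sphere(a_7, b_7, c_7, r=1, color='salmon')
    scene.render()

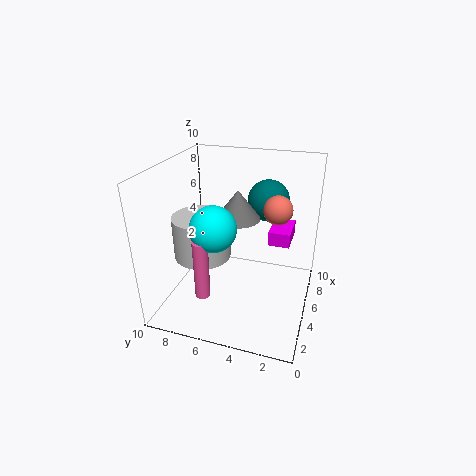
a_1 = 4.5, b_1 = 7.5, c_1 = 3.5, s_1 = 2, a_2 = 7.5, b_2 = 3.5, c_2 = 7, a_3 = 3, b_3 = 6, c_3 = 6.5, a_4 = 5.5, b_4 = 1.5, c_4 = 4.5, p_4 = 2.5, t_4 = 1, b_5 = 6.5, s_5 = 0.5, t_5 = 4, a_6 = 5, b_6 = 5, c_6 = 6.5, t_6 = 2, a_7 = 6, b_7 = 2.5, c_7 = 7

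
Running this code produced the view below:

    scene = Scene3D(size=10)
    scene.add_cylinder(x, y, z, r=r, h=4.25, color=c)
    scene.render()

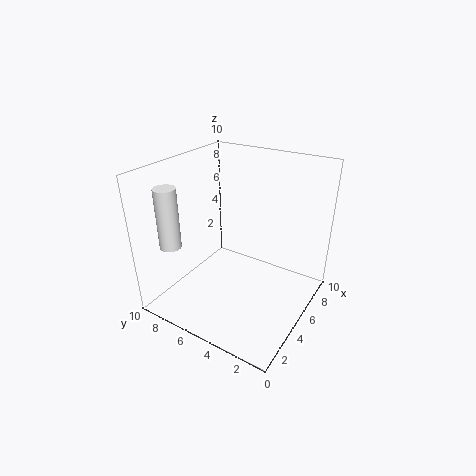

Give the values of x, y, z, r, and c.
x = 2.25; y = 8.75; z = 4.5; r = 0.75; c = 'white'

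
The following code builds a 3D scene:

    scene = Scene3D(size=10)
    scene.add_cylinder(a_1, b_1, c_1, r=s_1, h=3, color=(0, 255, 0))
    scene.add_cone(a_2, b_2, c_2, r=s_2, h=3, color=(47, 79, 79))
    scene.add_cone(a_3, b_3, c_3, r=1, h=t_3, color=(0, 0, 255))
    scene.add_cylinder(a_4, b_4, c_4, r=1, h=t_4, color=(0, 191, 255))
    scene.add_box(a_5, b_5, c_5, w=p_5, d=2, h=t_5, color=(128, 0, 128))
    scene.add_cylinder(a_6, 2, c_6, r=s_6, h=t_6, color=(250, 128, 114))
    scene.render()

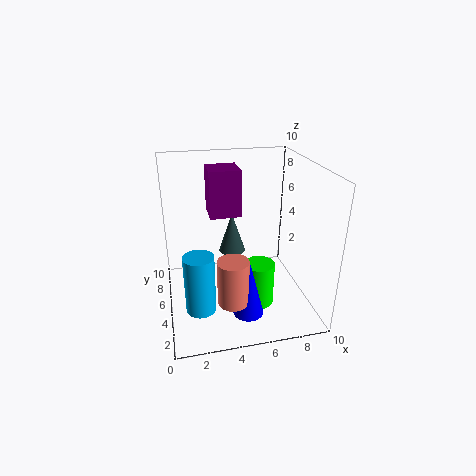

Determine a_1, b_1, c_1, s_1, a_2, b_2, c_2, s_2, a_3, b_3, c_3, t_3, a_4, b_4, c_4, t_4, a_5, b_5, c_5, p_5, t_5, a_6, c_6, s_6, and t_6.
a_1 = 6; b_1 = 3; c_1 = 1; s_1 = 1; a_2 = 5; b_2 = 7; c_2 = 3; s_2 = 1; a_3 = 5; b_3 = 2; c_3 = 1; t_3 = 4; a_4 = 2; b_4 = 3; c_4 = 1; t_4 = 4; a_5 = 3; b_5 = 4; c_5 = 7; p_5 = 2; t_5 = 3; a_6 = 4; c_6 = 2; s_6 = 1; t_6 = 3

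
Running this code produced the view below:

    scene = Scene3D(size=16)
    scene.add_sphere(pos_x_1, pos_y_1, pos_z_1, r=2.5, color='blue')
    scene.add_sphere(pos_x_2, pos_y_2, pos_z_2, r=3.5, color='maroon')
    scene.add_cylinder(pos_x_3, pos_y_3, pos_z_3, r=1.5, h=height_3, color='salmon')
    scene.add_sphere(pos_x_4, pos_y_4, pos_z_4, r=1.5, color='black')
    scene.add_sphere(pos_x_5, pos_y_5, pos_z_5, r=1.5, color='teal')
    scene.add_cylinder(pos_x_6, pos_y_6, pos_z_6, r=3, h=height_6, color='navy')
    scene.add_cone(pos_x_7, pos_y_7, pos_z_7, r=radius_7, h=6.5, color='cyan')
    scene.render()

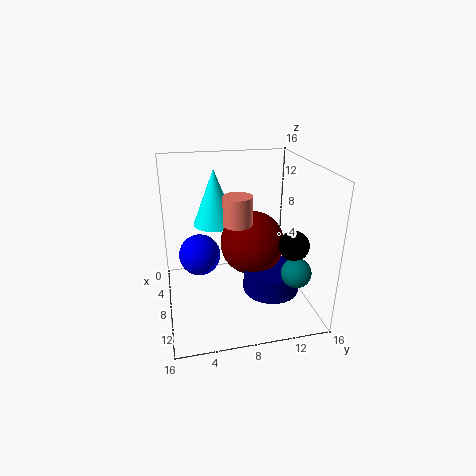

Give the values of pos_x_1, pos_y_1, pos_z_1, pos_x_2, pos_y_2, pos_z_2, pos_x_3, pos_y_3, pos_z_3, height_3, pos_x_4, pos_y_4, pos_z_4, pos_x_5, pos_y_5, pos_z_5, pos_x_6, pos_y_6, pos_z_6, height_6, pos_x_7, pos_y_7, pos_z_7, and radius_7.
pos_x_1 = 4.5
pos_y_1 = 4
pos_z_1 = 4.5
pos_x_2 = 8.5
pos_y_2 = 9.5
pos_z_2 = 7.5
pos_x_3 = 10
pos_y_3 = 7.5
pos_z_3 = 10.5
height_3 = 3
pos_x_4 = 13
pos_y_4 = 12.5
pos_z_4 = 9
pos_x_5 = 14
pos_y_5 = 12.5
pos_z_5 = 6.5
pos_x_6 = 11
pos_y_6 = 11
pos_z_6 = 3
height_6 = 2.5
pos_x_7 = 4.5
pos_y_7 = 6
pos_z_7 = 8.5
radius_7 = 2.5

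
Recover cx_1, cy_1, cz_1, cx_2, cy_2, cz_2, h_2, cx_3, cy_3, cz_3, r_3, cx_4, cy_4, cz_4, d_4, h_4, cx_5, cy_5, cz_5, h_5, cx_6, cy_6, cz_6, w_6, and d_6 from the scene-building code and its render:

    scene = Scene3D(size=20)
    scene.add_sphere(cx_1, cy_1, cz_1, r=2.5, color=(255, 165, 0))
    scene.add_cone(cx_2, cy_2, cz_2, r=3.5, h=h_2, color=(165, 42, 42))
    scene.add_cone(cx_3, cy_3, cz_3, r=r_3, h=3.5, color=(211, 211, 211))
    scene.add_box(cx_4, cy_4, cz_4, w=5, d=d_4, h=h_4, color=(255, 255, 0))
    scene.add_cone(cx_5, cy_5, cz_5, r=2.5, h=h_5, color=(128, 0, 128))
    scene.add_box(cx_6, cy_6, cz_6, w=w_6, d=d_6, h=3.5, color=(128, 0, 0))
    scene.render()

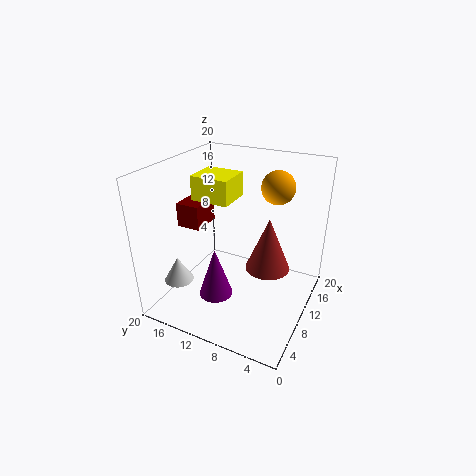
cx_1 = 17; cy_1 = 7; cz_1 = 15.5; cx_2 = 15.5; cy_2 = 7.5; cz_2 = 2.5; h_2 = 8.5; cx_3 = 4.5; cy_3 = 16.5; cz_3 = 4.5; r_3 = 2; cx_4 = 9.5; cy_4 = 11.5; cz_4 = 14.5; d_4 = 5.5; h_4 = 3.5; cx_5 = 8.5; cy_5 = 13; cz_5 = 0.5; h_5 = 7.5; cx_6 = 8.5; cy_6 = 15.5; cz_6 = 10.5; w_6 = 4.5; d_6 = 3.5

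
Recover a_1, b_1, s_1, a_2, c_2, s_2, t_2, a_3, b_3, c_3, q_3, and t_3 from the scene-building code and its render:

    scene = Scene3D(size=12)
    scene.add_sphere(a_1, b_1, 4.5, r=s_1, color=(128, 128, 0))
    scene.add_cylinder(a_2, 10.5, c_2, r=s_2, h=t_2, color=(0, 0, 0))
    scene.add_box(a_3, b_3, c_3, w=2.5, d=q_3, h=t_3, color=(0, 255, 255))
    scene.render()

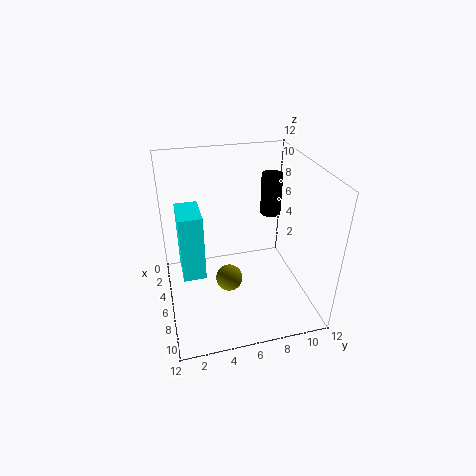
a_1 = 9; b_1 = 4.5; s_1 = 1; a_2 = 1.5; c_2 = 5.5; s_2 = 1; t_2 = 4; a_3 = 8.5; b_3 = 1; c_3 = 6.5; q_3 = 1.5; t_3 = 4.5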